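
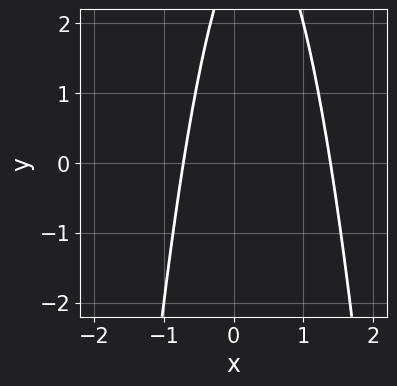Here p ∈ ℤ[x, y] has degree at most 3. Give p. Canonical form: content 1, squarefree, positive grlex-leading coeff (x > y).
1. deg p = 2.
2. Reading off the gridlines: the curve avoids every integer y-axis point in the box.
3. Putting this together gives p.

3*x^2 - 2*x + y - 3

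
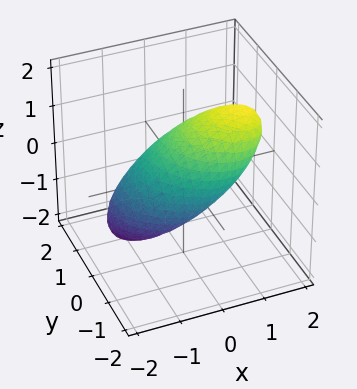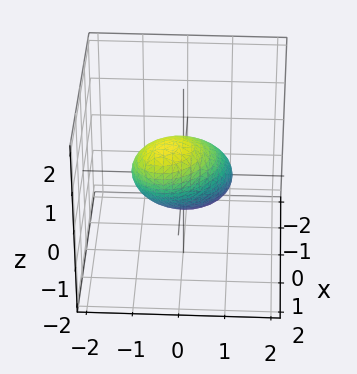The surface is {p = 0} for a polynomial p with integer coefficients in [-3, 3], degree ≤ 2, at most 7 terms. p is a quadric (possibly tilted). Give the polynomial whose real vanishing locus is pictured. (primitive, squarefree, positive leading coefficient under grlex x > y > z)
2*x^2 + x*y - 3*x*z + 2*y^2 + 2*z^2 - 2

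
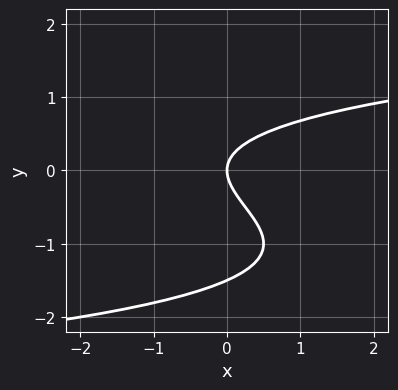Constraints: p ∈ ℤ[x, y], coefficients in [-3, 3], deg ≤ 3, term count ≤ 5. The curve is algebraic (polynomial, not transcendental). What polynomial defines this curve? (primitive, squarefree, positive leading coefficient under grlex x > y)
2*y^3 + 3*y^2 - 2*x

Degree: a generic line meets the curve in up to 3 points, so deg p = 3.
From the visible intercepts: it meets the y-axis at y = 0 (among the integer gridlines); it meets the x-axis at x = 0 (among the integer gridlines).
Fitting integer coefficients to these (and the overall shape) gives p.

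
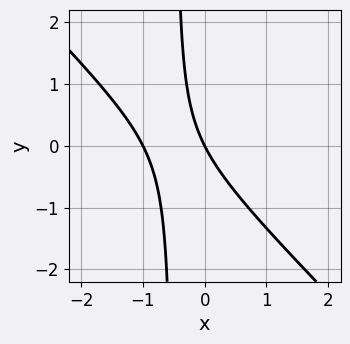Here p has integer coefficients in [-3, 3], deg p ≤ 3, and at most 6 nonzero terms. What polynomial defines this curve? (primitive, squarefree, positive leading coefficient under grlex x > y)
2*x^2 + 2*x*y + 2*x + y

The degree is 2 — a generic line meets the curve in up to 2 points.
From the visible intercepts: one y-axis crossing is at y = 0; among the integer gridlines, it crosses the x-axis at x ∈ {-1, 0}.
These observations pin down the coefficients.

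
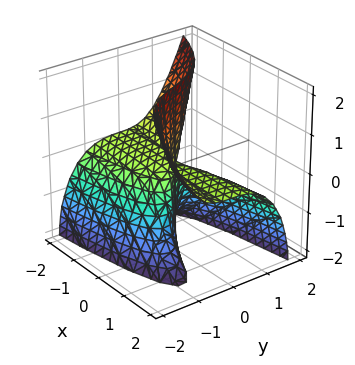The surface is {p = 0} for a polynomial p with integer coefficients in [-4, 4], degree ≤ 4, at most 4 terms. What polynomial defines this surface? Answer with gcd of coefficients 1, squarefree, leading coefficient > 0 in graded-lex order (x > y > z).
x*z^2 + 2*y^3 + 3*x*z + 2*y*z

Degree: the shape is more complex than any degree-2 surface, so deg p = 3.
From the axis intercepts and sections: it crosses the y-axis at the gridline y = 0; every point of the z-axis in the box is on the surface; the visible x-axis segment lies entirely on the surface.
Putting this together gives p.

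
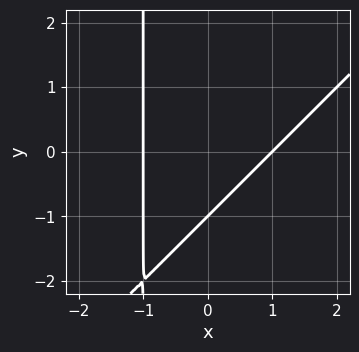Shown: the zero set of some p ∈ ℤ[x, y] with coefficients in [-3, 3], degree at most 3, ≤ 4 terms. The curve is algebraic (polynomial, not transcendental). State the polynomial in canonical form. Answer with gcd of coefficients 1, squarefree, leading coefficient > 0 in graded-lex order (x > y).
x^2 - x*y - y - 1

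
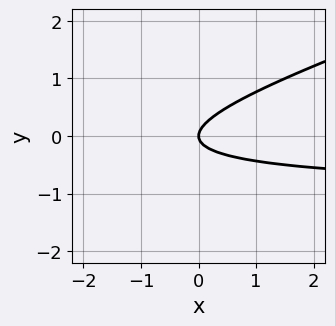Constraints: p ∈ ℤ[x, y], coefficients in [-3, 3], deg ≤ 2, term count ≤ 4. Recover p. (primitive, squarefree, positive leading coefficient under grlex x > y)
1. deg p = 2.
2. From the visible intercepts: it crosses the y-axis at the gridline y = 0; one x-axis crossing is at x = 0.
3. Matching integer coefficients to the picture gives p.

x*y - 3*y^2 + x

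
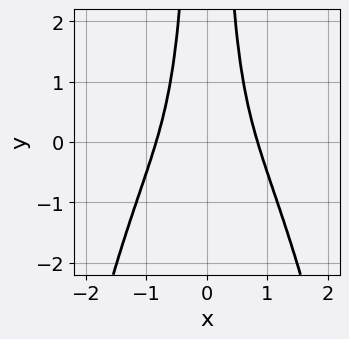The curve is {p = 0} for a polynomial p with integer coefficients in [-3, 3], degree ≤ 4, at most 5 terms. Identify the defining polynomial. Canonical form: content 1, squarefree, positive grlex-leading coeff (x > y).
2*x^4 + 2*x^2*y - 1

(a) Degree: a generic line meets the curve in up to 4 points, so deg p = 4.
(b) Symmetries: it's symmetric under x → −x, forcing even powers of x.
(c) From the axis intercepts and sections: it misses every integer gridline on the y-axis.
(d) Matching integer coefficients to the picture gives p.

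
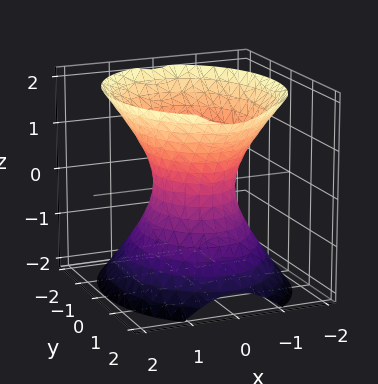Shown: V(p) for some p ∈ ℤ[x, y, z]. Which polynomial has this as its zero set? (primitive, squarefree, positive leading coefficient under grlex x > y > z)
First, degree: an hourglass — one-sheet hyperboloid; a quadric, so deg p = 2.
Next, symmetries: it's symmetric under z → −z, forcing even powers of z; the x ↦ −x reflection is a symmetry, so x appears only in even powers; it's symmetric under y → −y, forcing even powers of y.
Then, checking where it meets the axes: no z-intercept at any integer in the box; the y-axis gridline crossings are at y ∈ {-1, 1}.
Finally, matching integer coefficients to the picture gives p.

3*x^2 + 2*y^2 - 2*z^2 - 2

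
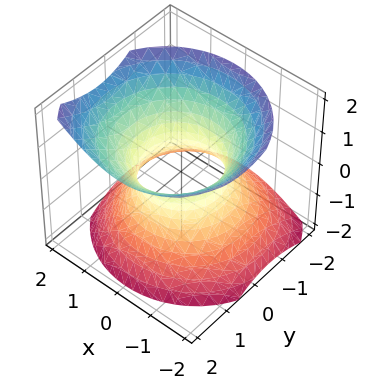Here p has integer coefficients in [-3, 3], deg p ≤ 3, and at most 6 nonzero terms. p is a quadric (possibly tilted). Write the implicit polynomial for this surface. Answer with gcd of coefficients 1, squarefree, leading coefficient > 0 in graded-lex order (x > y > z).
2*x^2 + 2*y^2 - y*z - 2*z^2 - 2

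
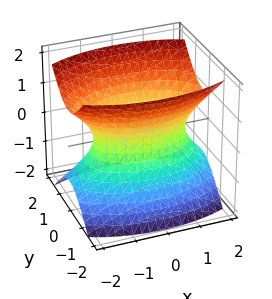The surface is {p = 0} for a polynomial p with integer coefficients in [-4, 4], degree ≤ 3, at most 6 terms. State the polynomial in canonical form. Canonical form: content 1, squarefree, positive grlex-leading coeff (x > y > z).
x^2 + 3*y^2 - 2*z^2 - 2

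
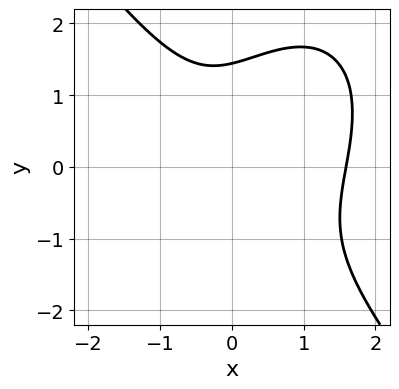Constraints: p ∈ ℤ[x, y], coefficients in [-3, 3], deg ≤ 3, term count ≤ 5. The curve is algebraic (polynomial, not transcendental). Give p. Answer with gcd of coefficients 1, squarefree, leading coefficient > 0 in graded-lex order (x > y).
2*x^3 + y^3 - 2*x^2 - x*y - 3

The degree is 3 — a generic line meets the curve in up to 3 points.
Matching integer coefficients to the picture gives p.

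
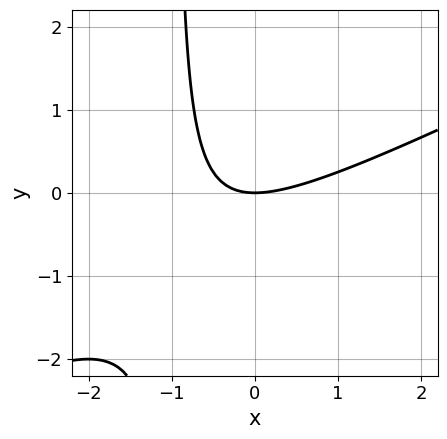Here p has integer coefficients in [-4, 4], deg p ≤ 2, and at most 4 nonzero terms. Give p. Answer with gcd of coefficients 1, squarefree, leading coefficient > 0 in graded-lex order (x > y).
x^2 - 2*x*y - 2*y

Degree: no degree-1 curve has this shape, so deg p = 2.
From the visible intercepts: it meets the y-axis at y = 0 (among the integer gridlines); it meets the x-axis at x = 0 (among the integer gridlines).
These observations pin down the coefficients.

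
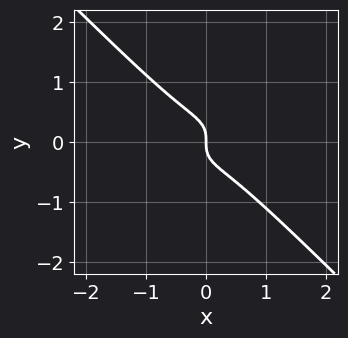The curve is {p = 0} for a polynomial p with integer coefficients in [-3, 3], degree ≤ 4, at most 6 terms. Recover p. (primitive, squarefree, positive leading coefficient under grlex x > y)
2*x^3 - x^2*y + 3*y^3 + x

(a) The degree is 3 — the shape is more complex than any degree-2 curve.
(b) From the axis intercepts and sections: it crosses the x-axis at the gridline x = 0; it crosses the y-axis at the gridline y = 0.
(c) Solving for integer coefficients yields p as stated.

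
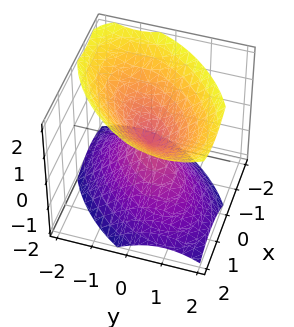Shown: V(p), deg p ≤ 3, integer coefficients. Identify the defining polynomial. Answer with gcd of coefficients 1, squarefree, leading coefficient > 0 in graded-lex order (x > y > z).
The degree is 2 — a generic line meets the surface in up to 2 points.
Observable constraints: one z-axis crossing is at z = 0; one y-axis crossing is at y = 0; it crosses the x-axis at the gridline x = 0.
Fitting integer coefficients to these (and the overall shape) gives p.

x^2 - x*y + y^2 - z^2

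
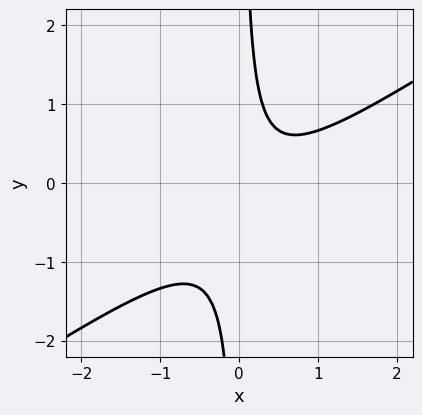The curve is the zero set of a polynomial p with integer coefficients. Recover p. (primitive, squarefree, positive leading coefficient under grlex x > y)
2*x^2 - 3*x*y - x + 1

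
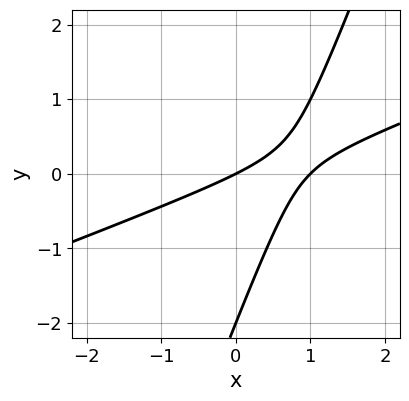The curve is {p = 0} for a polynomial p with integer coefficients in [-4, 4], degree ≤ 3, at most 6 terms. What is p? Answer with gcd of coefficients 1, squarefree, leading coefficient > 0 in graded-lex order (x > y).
x^2 - 3*x*y + y^2 - x + 2*y

First, the degree is 2 — the shape is more complex than any degree-1 curve.
Next, observable constraints: the y-axis gridline crossings are at y ∈ {-2, 0}; the x-axis gridline crossings are at x ∈ {0, 1}.
Finally, together with the visible shape, these determine p as stated.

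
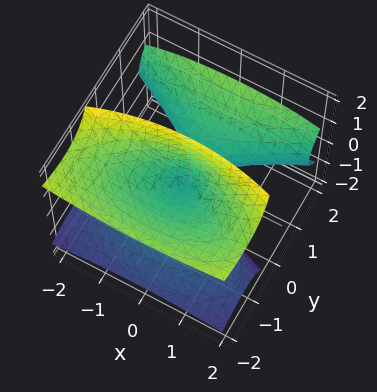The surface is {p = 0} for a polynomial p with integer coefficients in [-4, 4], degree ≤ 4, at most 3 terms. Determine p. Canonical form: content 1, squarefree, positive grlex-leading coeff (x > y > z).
(a) I count 3 distinct pieces. They look like related sheets of one shape, so recover p as a whole.
(b) Degree: no degree-2 surface has this shape, so deg p = 3.
(c) From the visible intercepts: every point of the z-axis in the box is on the surface; it crosses the y-axis at the gridline y = 0; it meets the x-axis at x = 0 (among the integer gridlines).
(d) The integer polynomial consistent with all of this is the stated p.

y^3 - 3*y*z^2 - x^2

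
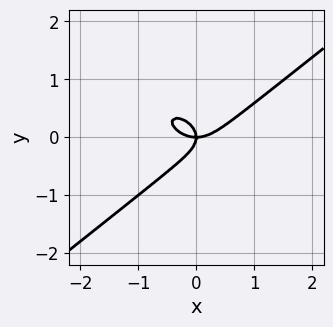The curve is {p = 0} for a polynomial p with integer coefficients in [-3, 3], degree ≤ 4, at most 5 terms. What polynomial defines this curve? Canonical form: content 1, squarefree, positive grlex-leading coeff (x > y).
x^3 - 2*y^3 - x*y

First, the degree is 3 — no degree-2 curve has this shape.
Then, against the integer gridlines: it meets the x-axis at x = 0 (among the integer gridlines); it crosses the y-axis at the gridline y = 0.
Finally, assembling these constraints gives the stated polynomial.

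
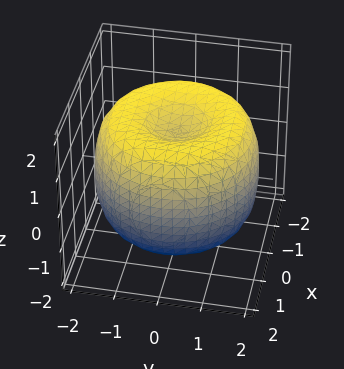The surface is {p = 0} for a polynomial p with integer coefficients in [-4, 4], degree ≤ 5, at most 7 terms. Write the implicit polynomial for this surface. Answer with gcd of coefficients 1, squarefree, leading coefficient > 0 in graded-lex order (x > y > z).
x^4 + 2*x^2*y^2 + y^4 - 3*x^2 - 3*y^2 + 2*z^2 - 2

The degree is 4 — the shape is more complex than any degree-3 surface.
Symmetries: rotational symmetry about the z-axis ⇒ p depends on x, y only through x² + y².
Against the integer gridlines: the z-axis gridline crossings are at z ∈ {-1, 1}; a circular section at z = -1 has radius between 1 and 2.
The integer polynomial consistent with all of this is the stated p.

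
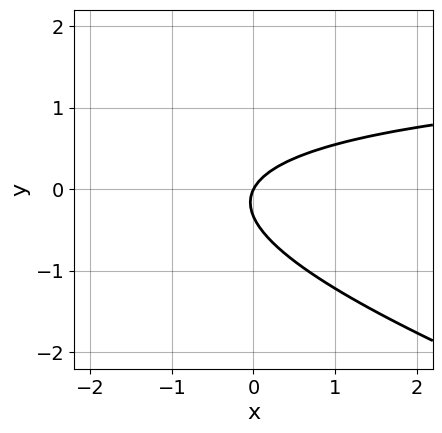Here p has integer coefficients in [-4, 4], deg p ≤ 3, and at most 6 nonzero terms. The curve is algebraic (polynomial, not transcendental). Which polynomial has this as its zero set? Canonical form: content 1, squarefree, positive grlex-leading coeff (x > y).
x*y + 3*y^2 - 2*x + y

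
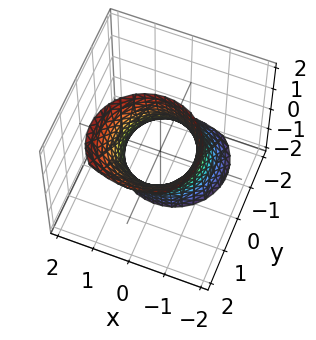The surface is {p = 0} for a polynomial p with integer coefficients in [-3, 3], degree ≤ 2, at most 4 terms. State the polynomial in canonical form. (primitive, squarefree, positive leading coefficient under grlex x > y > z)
(a) The degree is 2 — the shape is more complex than any degree-1 surface.
(b) From the visible intercepts: among the integer gridlines, it crosses the y-axis at y ∈ {-1, 1}; among the integer gridlines, it crosses the x-axis at x ∈ {-1, 1}; the surface avoids every integer z-axis point in the box.
(c) Solving for integer coefficients yields p as stated.

x^2 + y^2 - y*z - 1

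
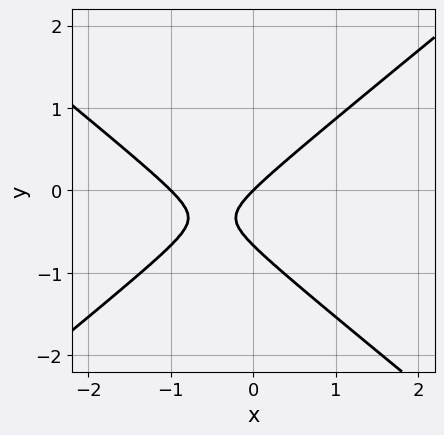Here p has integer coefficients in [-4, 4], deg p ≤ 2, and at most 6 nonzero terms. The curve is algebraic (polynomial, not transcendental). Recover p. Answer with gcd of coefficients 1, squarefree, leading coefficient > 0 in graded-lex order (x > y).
2*x^2 - 3*y^2 + 2*x - 2*y

1. deg p = 2. No degree-1 curve has this shape.
2. From the axis intercepts and sections: one y-axis crossing is at y = 0; the x-axis gridline crossings are at x ∈ {-1, 0}.
3. Solving for integer coefficients yields p as stated.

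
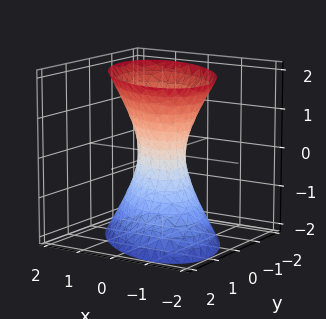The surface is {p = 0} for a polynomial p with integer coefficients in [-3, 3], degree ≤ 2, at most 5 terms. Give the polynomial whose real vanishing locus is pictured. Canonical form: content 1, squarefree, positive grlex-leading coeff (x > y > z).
First, deg p = 2. No degree-1 surface has this shape.
Then, observable constraints: no z-intercept at any integer in the box.
Finally, solving for integer coefficients yields p as stated.

2*x^2 + 2*x*y + 2*y^2 - z^2 - 1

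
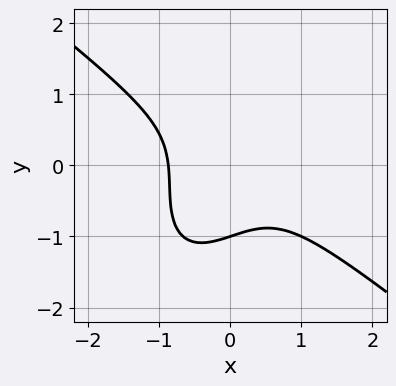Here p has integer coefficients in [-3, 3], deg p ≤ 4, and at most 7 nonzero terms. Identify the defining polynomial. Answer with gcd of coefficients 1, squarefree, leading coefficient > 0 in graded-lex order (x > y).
The degree is 3 — a generic line meets the curve in up to 3 points.
Against the integer gridlines: it meets the y-axis at y = -1 (among the integer gridlines).
Solving for integer coefficients yields p as stated.

3*x^3 + x^2*y - 2*x*y^2 + 2*y^3 + 2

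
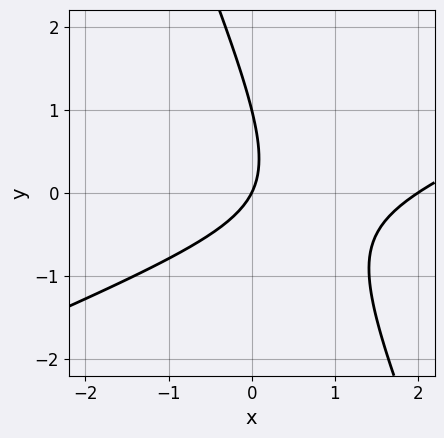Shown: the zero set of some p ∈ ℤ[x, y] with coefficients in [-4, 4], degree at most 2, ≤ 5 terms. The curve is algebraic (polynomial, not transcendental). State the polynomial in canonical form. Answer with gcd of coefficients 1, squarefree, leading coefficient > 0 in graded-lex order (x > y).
x^2 - 2*x*y - y^2 - 2*x + y

(a) Degree: the shape is more complex than any degree-1 curve, so deg p = 2.
(b) From the visible intercepts: among the integer gridlines, it crosses the x-axis at x ∈ {0, 2}; among the integer gridlines, it crosses the y-axis at y ∈ {0, 1}.
(c) Fitting integer coefficients to these (and the overall shape) gives p.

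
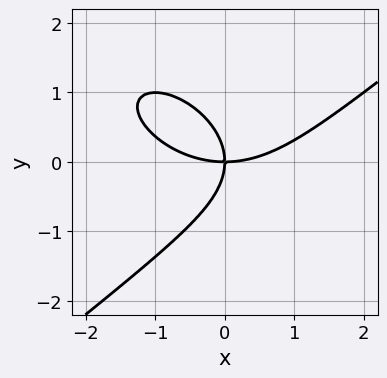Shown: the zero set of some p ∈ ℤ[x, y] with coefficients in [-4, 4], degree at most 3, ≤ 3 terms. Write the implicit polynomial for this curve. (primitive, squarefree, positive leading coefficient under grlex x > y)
Degree: the shape is more complex than any degree-2 curve, so deg p = 3.
Against the integer gridlines: it crosses the x-axis at the gridline x = 0; it meets the y-axis at y = 0 (among the integer gridlines).
Matching integer coefficients to the picture gives p.

x^3 - 2*y^3 - 3*x*y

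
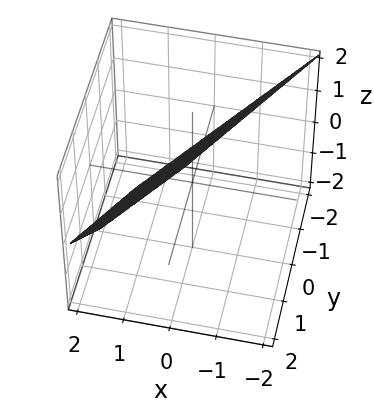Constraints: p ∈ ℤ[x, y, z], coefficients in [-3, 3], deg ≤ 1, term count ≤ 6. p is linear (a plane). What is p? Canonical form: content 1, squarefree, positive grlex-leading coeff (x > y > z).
1. The degree is 1 — every cross-section is a straight line — this is a plane.
2. From the axis intercepts and sections: it meets the z-axis at z = 1 (among the integer gridlines); it meets the y-axis at y = -1 (among the integer gridlines).
3. Putting this together gives p.

3*x - 2*y + 2*z - 2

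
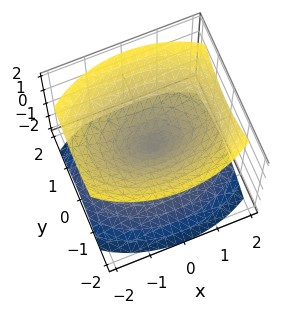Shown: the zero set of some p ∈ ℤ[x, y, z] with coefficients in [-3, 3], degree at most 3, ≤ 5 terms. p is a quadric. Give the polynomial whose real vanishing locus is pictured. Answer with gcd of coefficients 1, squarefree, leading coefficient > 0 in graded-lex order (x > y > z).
x^2 + 2*y^2 - 2*z^2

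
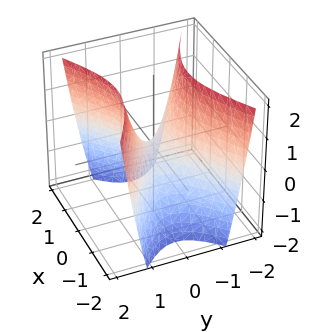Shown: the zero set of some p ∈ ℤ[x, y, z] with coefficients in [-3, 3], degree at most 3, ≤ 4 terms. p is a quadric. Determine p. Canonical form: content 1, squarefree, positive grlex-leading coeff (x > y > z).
x^2 - 2*y^2 + z

Degree: a saddle surface; a quadric, so deg p = 2.
Symmetries: mirror symmetry x ↦ −x ⇒ only even powers of x; it's symmetric under y → −y, forcing even powers of y.
Reading off the gridlines: one z-axis crossing is at z = 0; one y-axis crossing is at y = 0; one x-axis crossing is at x = 0.
Putting this together gives p.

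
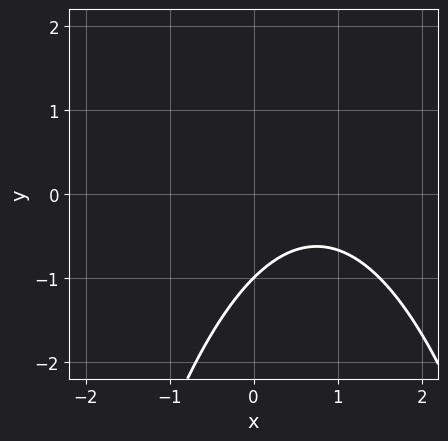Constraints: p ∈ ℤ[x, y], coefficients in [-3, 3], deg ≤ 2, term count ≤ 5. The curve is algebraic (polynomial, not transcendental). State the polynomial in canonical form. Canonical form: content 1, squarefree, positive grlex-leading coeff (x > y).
(a) Degree: a generic line meets the curve in up to 2 points, so deg p = 2.
(b) From the axis intercepts and sections: one y-axis crossing is at y = -1; the curve avoids every integer x-axis point in the box.
(c) Putting this together gives p.

2*x^2 - 3*x + 3*y + 3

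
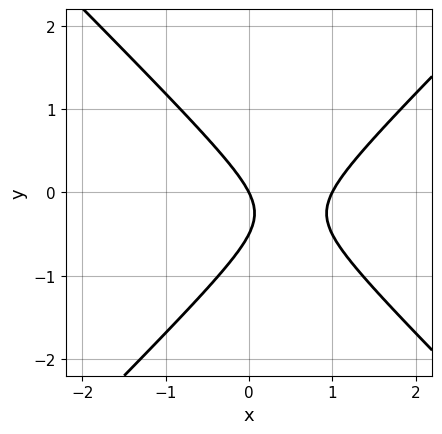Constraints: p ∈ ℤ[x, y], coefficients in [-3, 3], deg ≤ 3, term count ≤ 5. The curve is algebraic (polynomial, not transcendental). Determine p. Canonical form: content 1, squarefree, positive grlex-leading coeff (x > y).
2*x^2 - 2*y^2 - 2*x - y

1. deg p = 2. The shape is more complex than any degree-1 curve.
2. Checking where it meets the axes: among the integer gridlines, it crosses the x-axis at x ∈ {0, 1}; one y-axis crossing is at y = 0.
3. Fitting integer coefficients to these (and the overall shape) gives p.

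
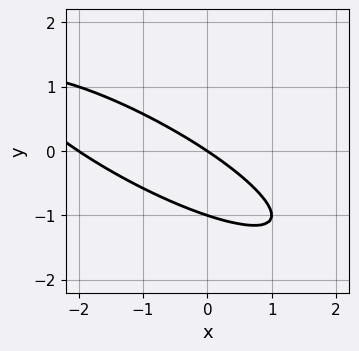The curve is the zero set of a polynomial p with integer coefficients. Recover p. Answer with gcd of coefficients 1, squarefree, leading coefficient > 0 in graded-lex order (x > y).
First, deg p = 2. A generic line meets the curve in up to 2 points.
Next, from the visible intercepts: the x-axis gridline crossings are at x ∈ {-2, 0}; among the integer gridlines, it crosses the y-axis at y ∈ {-1, 0}.
Finally, the integer polynomial consistent with all of this is the stated p.

x^2 + 3*x*y + 3*y^2 + 2*x + 3*y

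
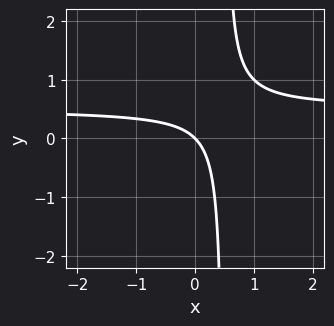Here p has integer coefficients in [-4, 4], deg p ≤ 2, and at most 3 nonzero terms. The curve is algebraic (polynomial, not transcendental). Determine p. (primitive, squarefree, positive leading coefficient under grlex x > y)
2*x*y - x - y

1. Degree: no degree-1 curve has this shape, so deg p = 2.
2. Against the integer gridlines: it crosses the y-axis at the gridline y = 0; one x-axis crossing is at x = 0.
3. Assembling these constraints gives the stated polynomial.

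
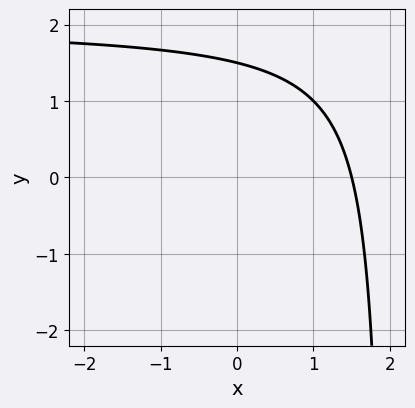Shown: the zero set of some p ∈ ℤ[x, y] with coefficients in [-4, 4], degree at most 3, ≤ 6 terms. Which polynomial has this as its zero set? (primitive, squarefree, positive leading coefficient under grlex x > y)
x*y - 2*x - 2*y + 3

Degree: the shape is more complex than any degree-1 curve, so deg p = 2.
Solving for integer coefficients yields p as stated.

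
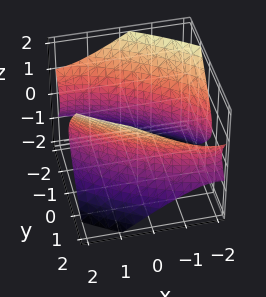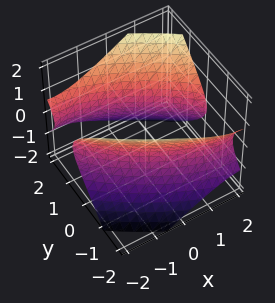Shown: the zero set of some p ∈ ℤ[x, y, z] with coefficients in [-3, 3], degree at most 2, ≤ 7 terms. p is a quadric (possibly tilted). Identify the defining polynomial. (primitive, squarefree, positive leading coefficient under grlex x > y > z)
x^2 + 2*x*y + 2*y^2 - 2*z^2 - 3

1. The picture has 2 separate pieces. Treating them together as one polynomial.
2. deg p = 2. A generic line meets the surface in up to 2 points.
3. Against the integer gridlines: the surface avoids every integer z-axis point in the box.
4. Assembling these constraints gives the stated polynomial.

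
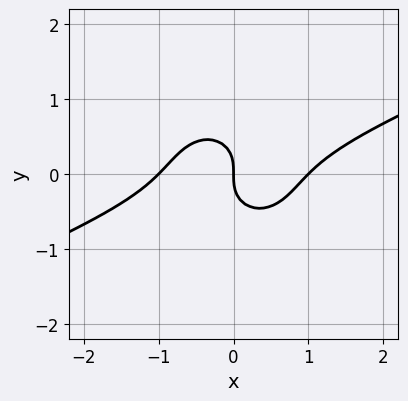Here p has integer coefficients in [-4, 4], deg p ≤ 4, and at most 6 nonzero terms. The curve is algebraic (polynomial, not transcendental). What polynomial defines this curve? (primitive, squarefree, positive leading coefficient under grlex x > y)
x^3 - 2*x^2*y - 2*y^3 - x

First, the degree is 3 — no degree-2 curve has this shape.
Then, reading off the gridlines: it crosses the y-axis at the gridline y = 0; the x-axis gridline crossings are at x ∈ {-1, 0, 1}.
Finally, fitting integer coefficients to these (and the overall shape) gives p.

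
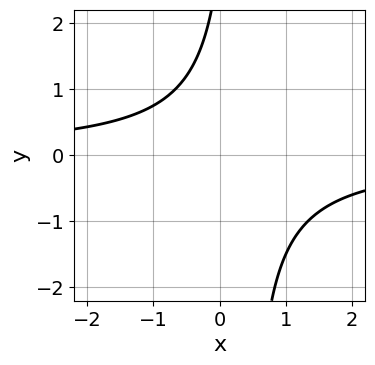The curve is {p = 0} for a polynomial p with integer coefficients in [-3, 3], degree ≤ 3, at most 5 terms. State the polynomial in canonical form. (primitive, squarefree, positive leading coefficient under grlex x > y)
First, degree: no degree-1 curve has this shape, so deg p = 2.
Then, from the visible intercepts: the curve avoids every integer y-axis point in the box; the curve avoids every integer x-axis point in the box.
Finally, these observations pin down the coefficients.

3*x*y - y + 3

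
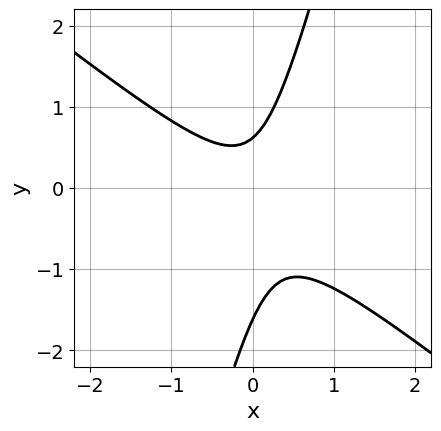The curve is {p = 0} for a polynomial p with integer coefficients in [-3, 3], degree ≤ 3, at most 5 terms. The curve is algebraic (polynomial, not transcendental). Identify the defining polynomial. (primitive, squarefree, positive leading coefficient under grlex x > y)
First, degree: no degree-1 curve has this shape, so deg p = 2.
Then, against the integer gridlines: the curve avoids every integer x-axis point in the box.
Finally, assembling these constraints gives the stated polynomial.

3*x^2 + 3*x*y - y^2 - y + 1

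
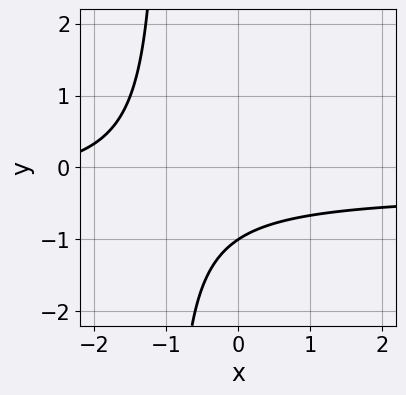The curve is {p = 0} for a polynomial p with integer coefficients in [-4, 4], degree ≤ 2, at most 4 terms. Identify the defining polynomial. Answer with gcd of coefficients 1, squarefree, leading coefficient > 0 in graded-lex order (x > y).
3*x*y + x + 3*y + 3

1. Degree: a generic line meets the curve in up to 2 points, so deg p = 2.
2. From the visible intercepts: it misses every integer gridline on the x-axis; one y-axis crossing is at y = -1.
3. The integer polynomial consistent with all of this is the stated p.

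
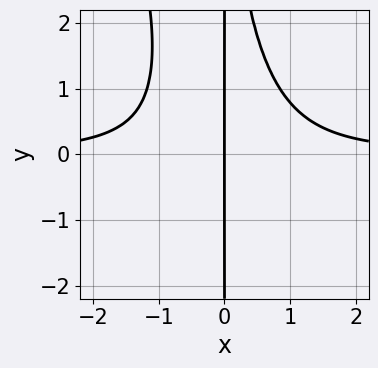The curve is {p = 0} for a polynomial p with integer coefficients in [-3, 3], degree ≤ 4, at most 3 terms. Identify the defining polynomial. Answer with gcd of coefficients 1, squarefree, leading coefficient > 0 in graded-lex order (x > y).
First, deg p = 4.
Then, checking where it meets the axes: one x-axis crossing is at x = 0; every point of the y-axis in the box is on the curve.
Finally, the integer polynomial consistent with all of this is the stated p.

3*x^3*y + x^2*y^2 - 3*x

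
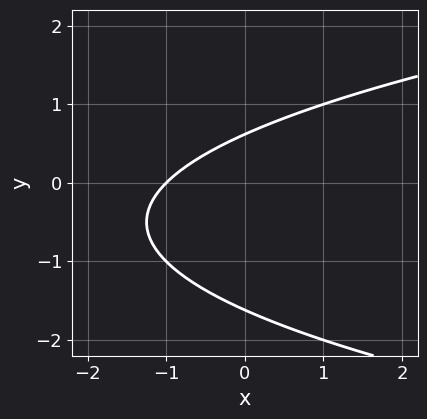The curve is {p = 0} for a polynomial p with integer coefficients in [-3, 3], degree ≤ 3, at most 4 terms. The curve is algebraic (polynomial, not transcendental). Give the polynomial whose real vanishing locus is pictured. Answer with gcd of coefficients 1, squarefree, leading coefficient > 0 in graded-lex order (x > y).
The degree is 2 — a generic line meets the curve in up to 2 points.
From the visible intercepts: it crosses the x-axis at the gridline x = -1.
Putting this together gives p.

y^2 - x + y - 1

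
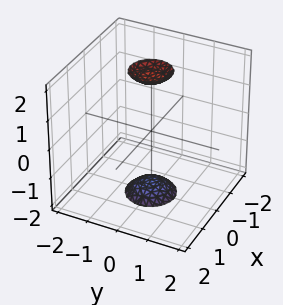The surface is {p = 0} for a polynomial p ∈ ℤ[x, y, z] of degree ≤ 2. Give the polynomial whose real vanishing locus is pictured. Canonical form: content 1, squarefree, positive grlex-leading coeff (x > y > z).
3*x^2 + 3*y^2 - z^2 + 3

1. I count 2 distinct pieces.
2. The degree is 2 — two sheets facing apart; a quadric.
3. By symmetry, the z-axis is an axis of rotation, so x and y enter only as x² + y²; mirror symmetry z ↦ −z ⇒ only even powers of z.
4. From the axis intercepts and sections: it misses every integer gridline on the y-axis; the surface avoids every integer x-axis point in the box; a circular section at z = -2 has radius between 0 and 1.
5. The integer polynomial consistent with all of this is the stated p.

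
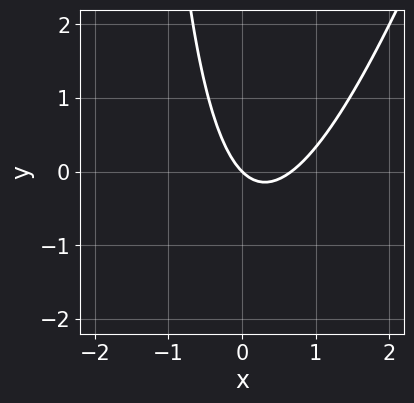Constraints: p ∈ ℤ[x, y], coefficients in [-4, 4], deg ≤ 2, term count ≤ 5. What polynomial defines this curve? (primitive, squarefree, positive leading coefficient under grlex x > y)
1. deg p = 2. The shape is more complex than any degree-1 curve.
2. From the visible intercepts: it crosses the x-axis at the gridline x = 0; it meets the y-axis at y = 0 (among the integer gridlines).
3. The integer polynomial consistent with all of this is the stated p.

3*x^2 - x*y - 2*x - 2*y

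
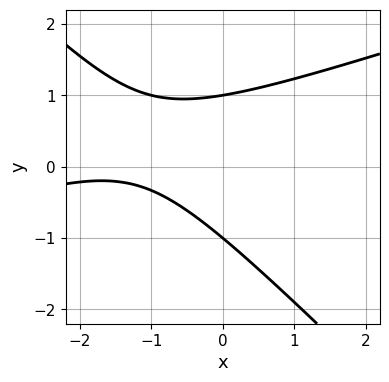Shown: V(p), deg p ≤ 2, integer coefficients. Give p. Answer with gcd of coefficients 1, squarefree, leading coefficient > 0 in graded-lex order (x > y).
x^2 - 2*x*y - 3*y^2 + 3*x + 3

First, the degree is 2 — no degree-1 curve has this shape.
Then, from the axis intercepts and sections: the curve avoids every integer x-axis point in the box; the y-axis gridline crossings are at y ∈ {-1, 1}.
Finally, putting this together gives p.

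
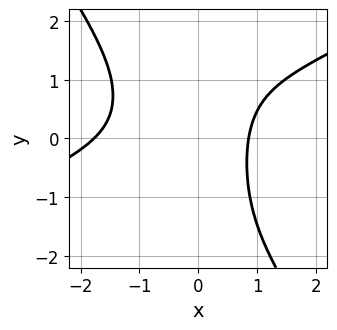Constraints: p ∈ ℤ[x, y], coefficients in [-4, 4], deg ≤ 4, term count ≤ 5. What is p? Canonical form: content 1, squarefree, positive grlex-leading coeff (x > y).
2*x^4 - 3*x^3*y - 3*x^2*y^2 + 3*x^3 - 3

Degree: the shape is more complex than any degree-3 curve, so deg p = 4.
From the visible intercepts: it misses every integer gridline on the y-axis.
These observations pin down the coefficients.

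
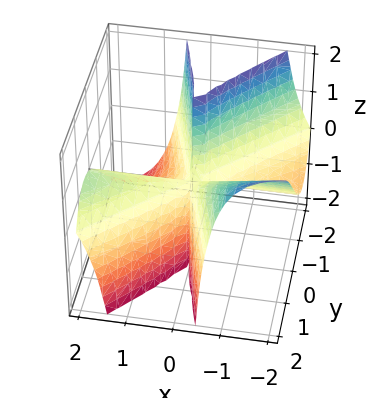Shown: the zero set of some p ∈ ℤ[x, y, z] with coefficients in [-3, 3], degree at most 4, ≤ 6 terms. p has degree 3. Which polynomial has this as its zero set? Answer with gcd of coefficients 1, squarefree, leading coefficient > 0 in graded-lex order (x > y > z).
1. deg p = 3. A generic line meets the surface in up to 3 points.
2. Checking where it meets the axes: every point of the z-axis in the box is on the surface; the visible x-axis segment lies entirely on the surface; one y-axis crossing is at y = 0.
3. These observations pin down the coefficients.

3*x^2*y - 3*x^2*z - 2*x*y^2 + x*y*z - y^3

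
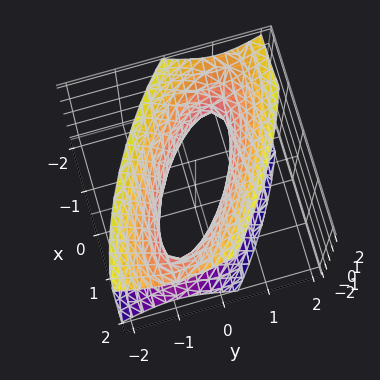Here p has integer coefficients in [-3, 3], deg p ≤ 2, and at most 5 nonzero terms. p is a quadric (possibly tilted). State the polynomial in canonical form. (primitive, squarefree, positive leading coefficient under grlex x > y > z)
x^2 + 2*x*y + 2*y^2 - z^2 - 1

Degree: a generic line meets the surface in up to 2 points, so deg p = 2.
Reading off the gridlines: no z-intercept at any integer in the box; among the integer gridlines, it crosses the x-axis at x ∈ {-1, 1}.
The integer polynomial consistent with all of this is the stated p.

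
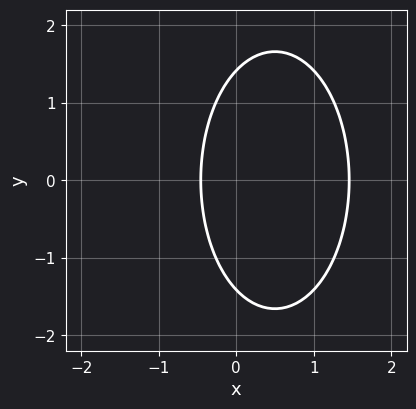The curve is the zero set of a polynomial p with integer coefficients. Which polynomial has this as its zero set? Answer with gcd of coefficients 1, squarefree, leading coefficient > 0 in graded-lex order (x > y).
3*x^2 + y^2 - 3*x - 2

1. The degree is 2 — the shape is more complex than any degree-1 curve.
2. Symmetries: it's symmetric under y → −y, forcing even powers of y.
3. The integer polynomial consistent with all of this is the stated p.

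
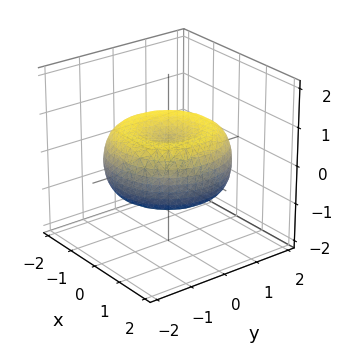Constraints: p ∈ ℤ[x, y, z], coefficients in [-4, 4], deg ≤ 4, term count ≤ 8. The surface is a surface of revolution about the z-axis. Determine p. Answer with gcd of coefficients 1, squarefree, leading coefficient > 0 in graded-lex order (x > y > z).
1. The degree is 4 — no degree-3 surface has this shape.
2. Symmetry: the surface is invariant under rotation about z: p = q(x² + y², z).
3. Against the integer gridlines: a circular section at z = 0 has radius between 1 and 2.
4. The integer polynomial consistent with all of this is the stated p.

x^4 + 2*x^2*y^2 + y^4 - 2*x^2 - 2*y^2 + 3*z^2 - 1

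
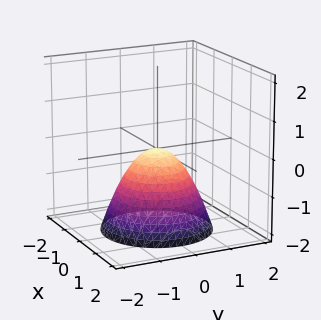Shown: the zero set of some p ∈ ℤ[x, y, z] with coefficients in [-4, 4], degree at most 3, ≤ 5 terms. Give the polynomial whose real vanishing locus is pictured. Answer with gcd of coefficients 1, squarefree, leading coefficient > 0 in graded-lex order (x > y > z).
x^2 + y^2 + z

1. deg p = 2. A paraboloid; a quadric.
2. Symmetries: rotational symmetry about the z-axis ⇒ p depends on x, y only through x² + y².
3. Reading off the gridlines: one z-axis crossing is at z = 0; a circular section at z = -2 has radius between 1 and 2; it meets the x-axis at x = 0 (among the integer gridlines).
4. Together with the visible shape, these determine p as stated.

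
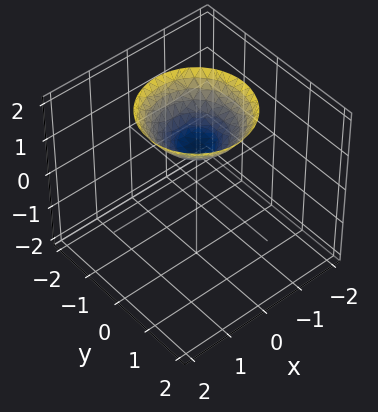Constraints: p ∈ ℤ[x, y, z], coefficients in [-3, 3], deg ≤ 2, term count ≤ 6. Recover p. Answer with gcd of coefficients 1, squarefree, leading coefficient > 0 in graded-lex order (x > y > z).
First, deg p = 2. No degree-1 surface has this shape.
Then, symmetries: the z-axis is an axis of rotation, so x and y enter only as x² + y².
Next, from the axis intercepts and sections: a circular section at z = 2 has radius between 1 and 2; the surface avoids every integer y-axis point in the box; it meets the z-axis at z = 1 (among the integer gridlines).
Finally, matching integer coefficients to the picture gives p.

2*x^2 + 2*y^2 - 3*z + 3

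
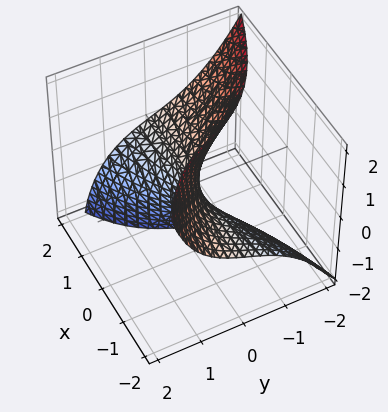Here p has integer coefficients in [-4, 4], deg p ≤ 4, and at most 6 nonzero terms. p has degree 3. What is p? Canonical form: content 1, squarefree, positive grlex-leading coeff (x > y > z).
First, the degree is 3 — the shape is more complex than any degree-2 surface.
Then, reading off the gridlines: one z-axis crossing is at z = 0; every point of the x-axis in the box is on the surface; it meets the y-axis at y = 0 (among the integer gridlines).
Finally, solving for integer coefficients yields p as stated.

y^3 + 3*x*z + z^2 + 3*y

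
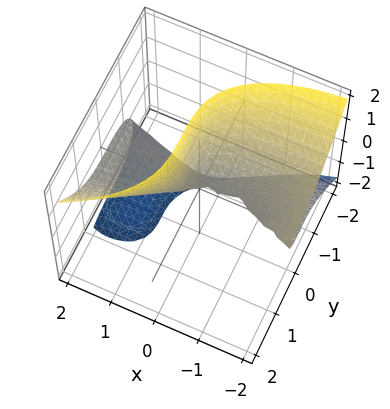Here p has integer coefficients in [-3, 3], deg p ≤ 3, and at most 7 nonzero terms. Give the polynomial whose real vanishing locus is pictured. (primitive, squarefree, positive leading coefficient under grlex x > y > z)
x^2*z + 2*x*z^2 - 2*y^3 + x*z - z^2

Degree: the shape is more complex than any degree-2 surface, so deg p = 3.
From the visible intercepts: it meets the y-axis at y = 0 (among the integer gridlines); every point of the x-axis in the box is on the surface; it meets the z-axis at z = 0 (among the integer gridlines).
Matching integer coefficients to the picture gives p.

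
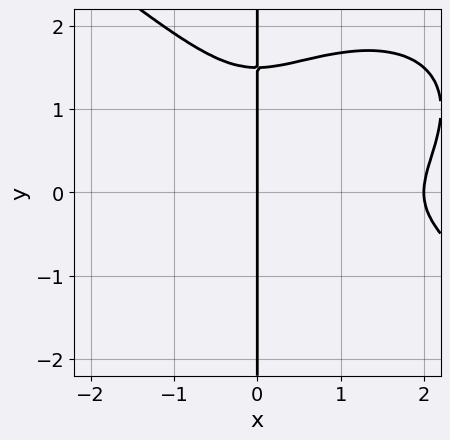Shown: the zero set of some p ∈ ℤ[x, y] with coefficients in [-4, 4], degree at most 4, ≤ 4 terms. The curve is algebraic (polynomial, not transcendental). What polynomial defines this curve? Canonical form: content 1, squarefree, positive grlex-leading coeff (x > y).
1. The degree is 4 — no degree-3 curve has this shape.
2. Observable constraints: every point of the y-axis in the box is on the curve; among the integer gridlines, it crosses the x-axis at x ∈ {0, 2}.
3. Matching integer coefficients to the picture gives p.

x^4 + 2*x*y^3 - 2*x^3 - 3*x*y^2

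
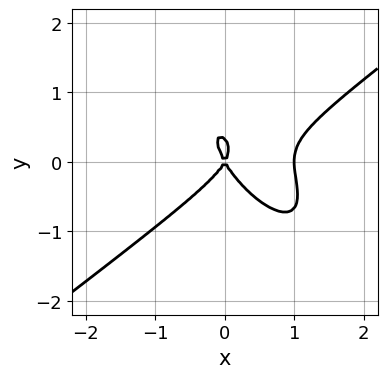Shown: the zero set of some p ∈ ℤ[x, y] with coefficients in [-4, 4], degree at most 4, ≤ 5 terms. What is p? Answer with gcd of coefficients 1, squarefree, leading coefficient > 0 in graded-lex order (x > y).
3*x^3 - 3*x*y^2 - 3*y^3 - 3*x^2 + y^2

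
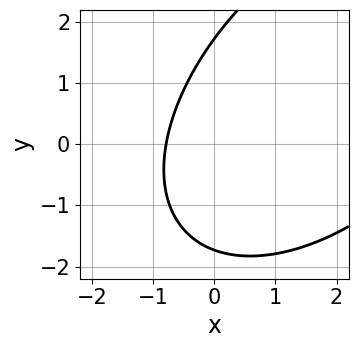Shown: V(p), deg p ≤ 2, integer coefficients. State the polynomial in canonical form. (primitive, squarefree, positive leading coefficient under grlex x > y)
1. deg p = 2. No degree-1 curve has this shape.
2. The integer polynomial consistent with all of this is the stated p.

x^2 - x*y + y^2 - 3*x - 3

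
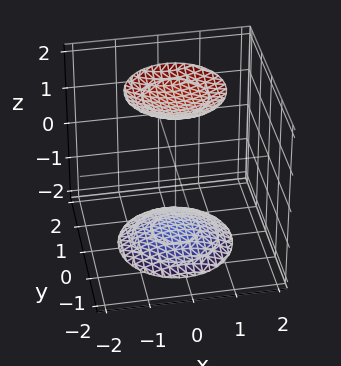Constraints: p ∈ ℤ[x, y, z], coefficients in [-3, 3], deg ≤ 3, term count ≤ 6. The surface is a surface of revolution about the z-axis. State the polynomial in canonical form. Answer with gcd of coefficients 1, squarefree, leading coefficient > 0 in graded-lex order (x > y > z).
The picture has 2 separate pieces. They look like related sheets of one shape, so recover p as a whole.
deg p = 2. The shape is more complex than any degree-1 surface.
Symmetries: rotational symmetry about the z-axis ⇒ p depends on x, y only through x² + y².
Against the integer gridlines: a circular section at z = 2 has radius exactly 1; no y-intercept at any integer in the box; it misses every integer gridline on the x-axis.
These observations pin down the coefficients.

x^2 + y^2 - z^2 + 3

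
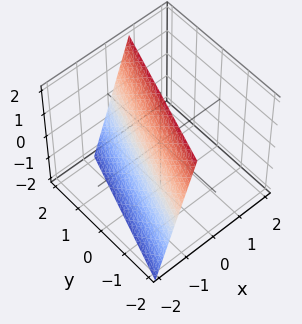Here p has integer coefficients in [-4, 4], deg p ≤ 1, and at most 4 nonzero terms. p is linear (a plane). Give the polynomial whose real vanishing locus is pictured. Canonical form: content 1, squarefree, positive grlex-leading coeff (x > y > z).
1. Degree: every cross-section is a straight line — this is a plane, so deg p = 1.
2. Reading off the gridlines: one z-axis crossing is at z = 2; one y-axis crossing is at y = 2.
3. Solving for integer coefficients yields p as stated.

3*x - y - z + 2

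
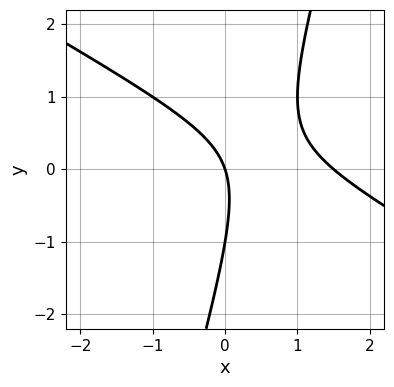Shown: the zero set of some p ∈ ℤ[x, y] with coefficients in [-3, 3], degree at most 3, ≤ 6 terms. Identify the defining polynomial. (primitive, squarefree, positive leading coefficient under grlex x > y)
2*x^2 + 3*x*y - y^2 - 3*x - y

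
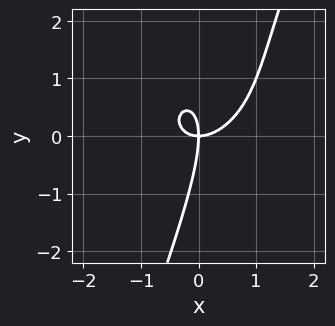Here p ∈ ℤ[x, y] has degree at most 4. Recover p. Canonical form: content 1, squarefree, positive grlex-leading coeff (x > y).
3*x^3 - 2*x^2*y + 3*x*y^2 - y^3 - 3*x*y

1. deg p = 3. The shape is more complex than any degree-2 curve.
2. Observable constraints: it crosses the y-axis at the gridline y = 0; it crosses the x-axis at the gridline x = 0.
3. Together with the visible shape, these determine p as stated.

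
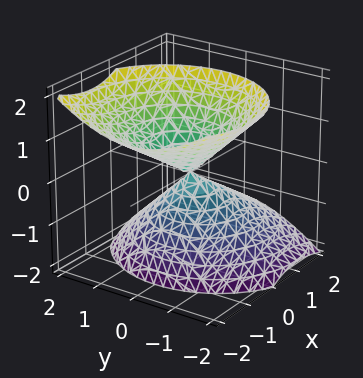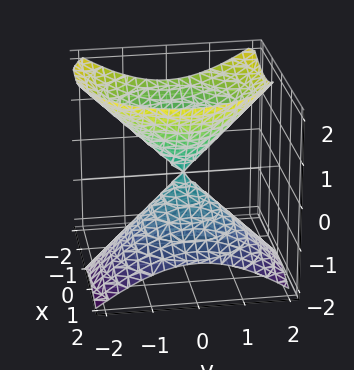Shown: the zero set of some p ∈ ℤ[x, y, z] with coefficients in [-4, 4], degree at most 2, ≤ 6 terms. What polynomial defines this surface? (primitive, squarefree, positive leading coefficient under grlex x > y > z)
(a) I count 2 distinct pieces. Treating them together as one polynomial.
(b) The degree is 2 — the shape is more complex than any degree-1 surface.
(c) From the visible intercepts: one z-axis crossing is at z = 0; it crosses the y-axis at the gridline y = 0.
(d) Matching integer coefficients to the picture gives p.

x^2 + x*z + y^2 - z^2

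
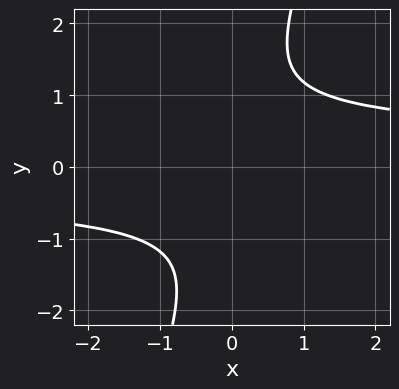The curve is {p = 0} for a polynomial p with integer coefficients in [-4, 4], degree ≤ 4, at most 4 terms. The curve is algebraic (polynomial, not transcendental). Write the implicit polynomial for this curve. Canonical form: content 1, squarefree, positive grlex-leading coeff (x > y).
3*x*y^3 - y^4 - 3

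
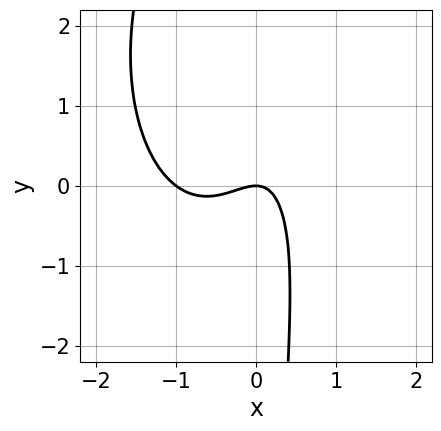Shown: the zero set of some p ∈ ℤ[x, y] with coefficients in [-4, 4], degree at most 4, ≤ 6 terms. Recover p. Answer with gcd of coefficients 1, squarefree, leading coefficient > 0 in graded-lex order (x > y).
First, degree: the shape is more complex than any degree-2 curve, so deg p = 3.
Next, observable constraints: the x-axis gridline crossings are at x ∈ {-1, 0}; it crosses the y-axis at the gridline y = 0.
Finally, solving for integer coefficients yields p as stated.

3*x^3 + x*y^2 + 3*x^2 - 2*x*y + 2*y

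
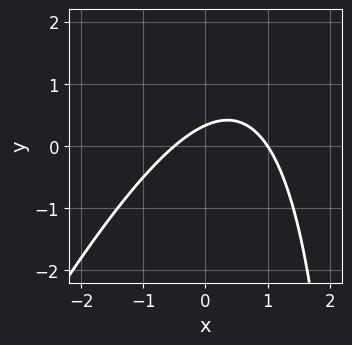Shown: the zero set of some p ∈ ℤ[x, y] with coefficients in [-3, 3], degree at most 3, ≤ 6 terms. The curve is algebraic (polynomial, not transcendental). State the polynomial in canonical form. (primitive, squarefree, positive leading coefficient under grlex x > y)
2*x^2 - x*y - x + 3*y - 1

First, deg p = 2. The shape is more complex than any degree-1 curve.
Then, against the integer gridlines: one x-axis crossing is at x = 1.
Finally, the integer polynomial consistent with all of this is the stated p.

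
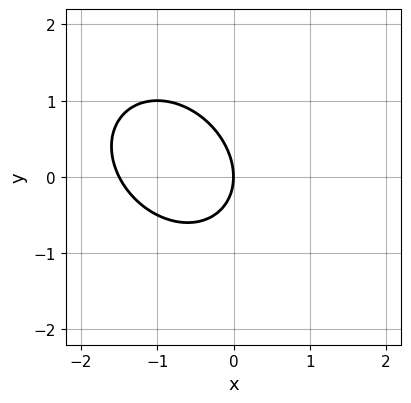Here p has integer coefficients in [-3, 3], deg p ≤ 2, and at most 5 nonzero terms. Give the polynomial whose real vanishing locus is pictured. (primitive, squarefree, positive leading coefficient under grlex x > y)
1. deg p = 2. The shape is more complex than any degree-1 curve.
2. Observable constraints: one y-axis crossing is at y = 0; one x-axis crossing is at x = 0.
3. Matching integer coefficients to the picture gives p.

2*x^2 + x*y + 2*y^2 + 3*x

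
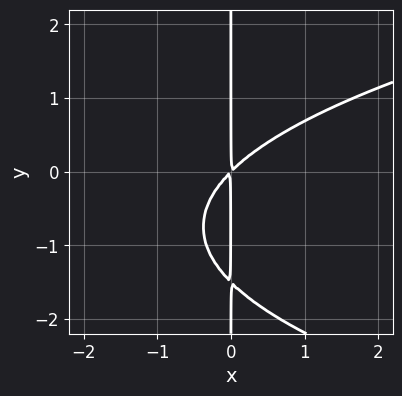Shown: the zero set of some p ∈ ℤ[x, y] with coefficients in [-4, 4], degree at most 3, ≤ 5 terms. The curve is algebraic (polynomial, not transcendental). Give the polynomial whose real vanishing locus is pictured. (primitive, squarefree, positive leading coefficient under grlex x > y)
2*x*y^2 - 3*x^2 + 3*x*y

deg p = 3.
Reading off the gridlines: the visible y-axis segment lies entirely on the curve.
Putting this together gives p.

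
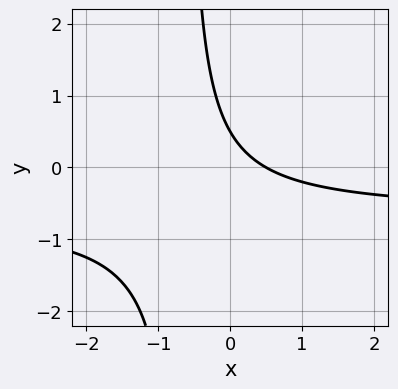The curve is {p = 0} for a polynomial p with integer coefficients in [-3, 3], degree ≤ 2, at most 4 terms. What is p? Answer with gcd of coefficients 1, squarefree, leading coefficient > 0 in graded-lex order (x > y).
(a) Degree: the shape is more complex than any degree-1 curve, so deg p = 2.
(b) Putting this together gives p.

3*x*y + 2*x + 2*y - 1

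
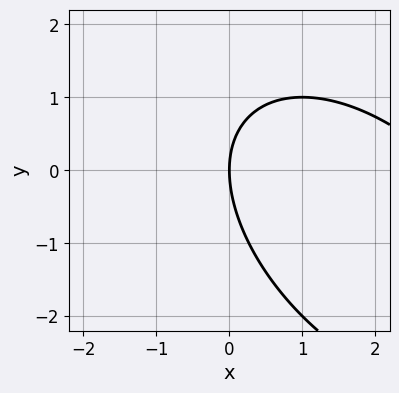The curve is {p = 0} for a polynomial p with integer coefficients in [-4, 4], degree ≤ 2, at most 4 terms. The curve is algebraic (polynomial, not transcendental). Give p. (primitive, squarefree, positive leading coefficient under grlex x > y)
x^2 + x*y + y^2 - 3*x

First, degree: a generic line meets the curve in up to 2 points, so deg p = 2.
Next, against the integer gridlines: one y-axis crossing is at y = 0; it crosses the x-axis at the gridline x = 0.
Finally, the integer polynomial consistent with all of this is the stated p.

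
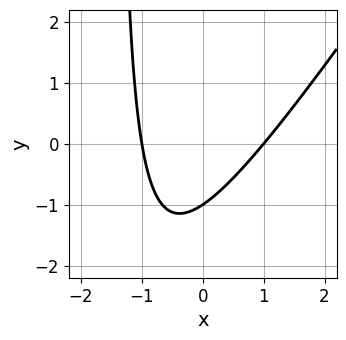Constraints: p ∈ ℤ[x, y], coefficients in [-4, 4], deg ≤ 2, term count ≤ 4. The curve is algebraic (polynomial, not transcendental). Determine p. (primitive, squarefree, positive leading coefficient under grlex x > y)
1. The degree is 2 — a generic line meets the curve in up to 2 points.
2. From the visible intercepts: it meets the y-axis at y = -1 (among the integer gridlines); among the integer gridlines, it crosses the x-axis at x ∈ {-1, 1}.
3. Putting this together gives p.

3*x^2 - 2*x*y - 3*y - 3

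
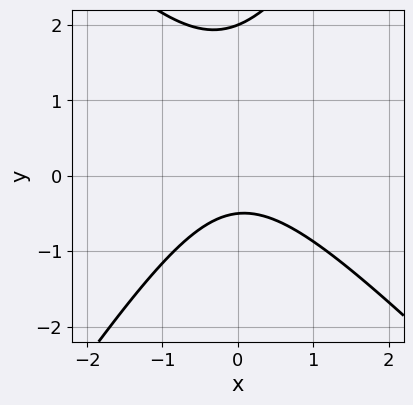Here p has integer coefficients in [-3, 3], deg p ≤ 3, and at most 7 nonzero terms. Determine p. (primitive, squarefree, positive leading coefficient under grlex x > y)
3*x^2 + x*y - 2*y^2 + 3*y + 2

deg p = 2.
Reading off the gridlines: one y-axis crossing is at y = 2; it misses every integer gridline on the x-axis.
Together with the visible shape, these determine p as stated.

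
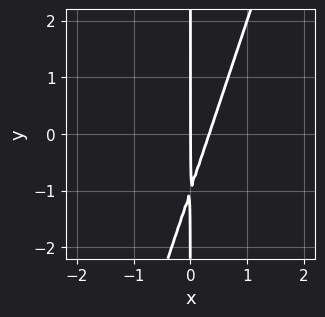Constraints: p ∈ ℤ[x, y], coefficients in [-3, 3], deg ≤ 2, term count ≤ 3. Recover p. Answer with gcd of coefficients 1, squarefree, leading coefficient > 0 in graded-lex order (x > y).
3*x^2 - x*y - x

1. Degree: a generic line meets the curve in up to 2 points, so deg p = 2.
2. Observable constraints: it meets the x-axis at x = 0 (among the integer gridlines); every point of the y-axis in the box is on the curve.
3. Fitting integer coefficients to these (and the overall shape) gives p.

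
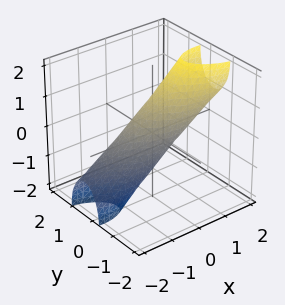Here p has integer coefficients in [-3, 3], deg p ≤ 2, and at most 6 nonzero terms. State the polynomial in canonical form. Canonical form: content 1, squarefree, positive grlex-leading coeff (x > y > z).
x^2 + x*y - 2*x*z + 3*y^2 + z^2 - 1

(a) Degree: no degree-1 surface has this shape, so deg p = 2.
(b) Observable constraints: the x-axis gridline crossings are at x ∈ {-1, 1}; the z-axis gridline crossings are at z ∈ {-1, 1}.
(c) Solving for integer coefficients yields p as stated.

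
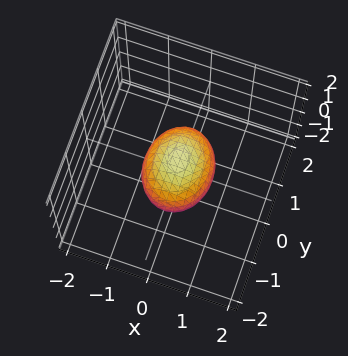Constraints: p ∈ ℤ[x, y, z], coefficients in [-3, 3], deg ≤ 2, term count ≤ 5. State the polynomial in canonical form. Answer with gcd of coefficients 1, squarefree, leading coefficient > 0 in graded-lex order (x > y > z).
3*x^2 + 2*y^2 + 3*z^2 - 2

1. The degree is 2 — bounded and convex; a quadric.
2. Symmetries: it's symmetric under z → −z, forcing even powers of z; it's symmetric under x → −x, forcing even powers of x; it's symmetric under y → −y, forcing even powers of y.
3. From the visible intercepts: among the integer gridlines, it crosses the y-axis at y ∈ {-1, 1}.
4. Solving for integer coefficients yields p as stated.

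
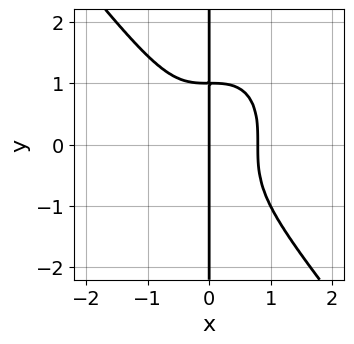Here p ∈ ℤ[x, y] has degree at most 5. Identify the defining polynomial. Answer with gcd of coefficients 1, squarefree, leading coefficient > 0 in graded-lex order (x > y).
First, deg p = 4. The shape is more complex than any degree-3 curve.
Then, reading off the gridlines: every point of the y-axis in the box is on the curve; it crosses the x-axis at the gridline x = 0.
Finally, matching integer coefficients to the picture gives p.

2*x^4 + x*y^3 - x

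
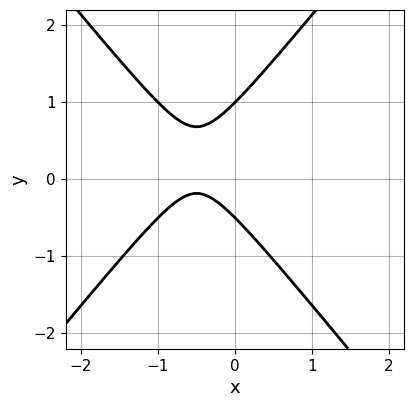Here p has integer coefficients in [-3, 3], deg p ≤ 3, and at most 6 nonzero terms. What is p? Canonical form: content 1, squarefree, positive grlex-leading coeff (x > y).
First, the degree is 2 — no degree-1 curve has this shape.
Then, against the integer gridlines: it meets the y-axis at y = 1 (among the integer gridlines); no x-intercept at any integer in the box.
Finally, assembling these constraints gives the stated polynomial.

3*x^2 - 2*y^2 + 3*x + y + 1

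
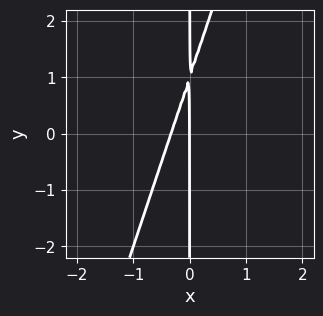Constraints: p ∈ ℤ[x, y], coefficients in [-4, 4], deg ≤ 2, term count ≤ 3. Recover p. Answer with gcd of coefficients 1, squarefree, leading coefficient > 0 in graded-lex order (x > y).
(a) The degree is 2 — a generic line meets the curve in up to 2 points.
(b) Reading off the gridlines: one x-axis crossing is at x = 0; the visible y-axis segment lies entirely on the curve.
(c) The integer polynomial consistent with all of this is the stated p.

3*x^2 - x*y + x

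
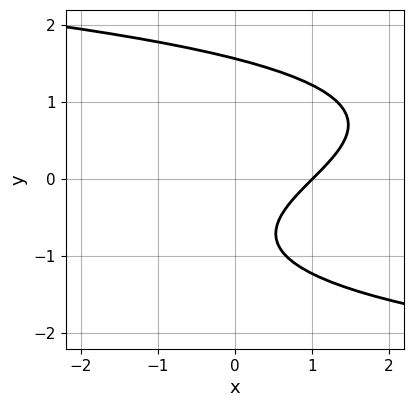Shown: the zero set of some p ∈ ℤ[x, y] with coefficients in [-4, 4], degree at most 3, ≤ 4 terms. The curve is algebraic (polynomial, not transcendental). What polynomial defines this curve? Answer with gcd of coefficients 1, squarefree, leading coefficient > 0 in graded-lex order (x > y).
1. deg p = 3. The shape is more complex than any degree-2 curve.
2. Observable constraints: one x-axis crossing is at x = 1.
3. These observations pin down the coefficients.

2*y^3 + 3*x - 3*y - 3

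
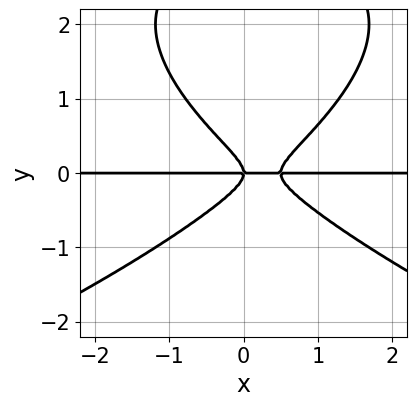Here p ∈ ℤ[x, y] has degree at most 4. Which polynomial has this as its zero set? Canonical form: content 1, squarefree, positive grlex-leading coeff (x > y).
(a) The degree is 4 — a generic line meets the curve in up to 4 points.
(b) From the visible intercepts: it meets the y-axis at y = 0 (among the integer gridlines); every point of the x-axis in the box is on the curve.
(c) Matching integer coefficients to the picture gives p.

y^4 + 2*x^2*y - 3*y^3 - x*y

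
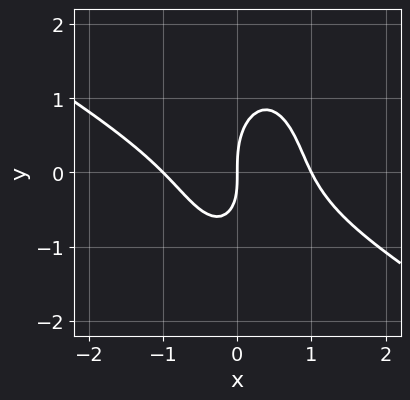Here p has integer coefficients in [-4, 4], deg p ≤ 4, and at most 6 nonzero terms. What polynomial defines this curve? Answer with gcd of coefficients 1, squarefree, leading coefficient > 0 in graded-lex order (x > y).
First, degree: no degree-2 curve has this shape, so deg p = 3.
Next, reading off the gridlines: the x-axis gridline crossings are at x ∈ {-1, 0, 1}; it meets the y-axis at y = 0 (among the integer gridlines).
Finally, fitting integer coefficients to these (and the overall shape) gives p.

2*x^3 + 3*x^2*y + y^3 - x*y - 2*x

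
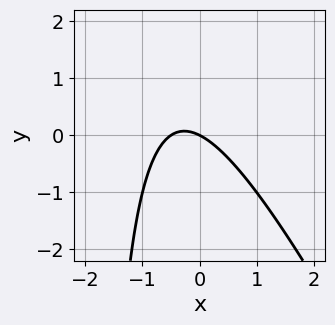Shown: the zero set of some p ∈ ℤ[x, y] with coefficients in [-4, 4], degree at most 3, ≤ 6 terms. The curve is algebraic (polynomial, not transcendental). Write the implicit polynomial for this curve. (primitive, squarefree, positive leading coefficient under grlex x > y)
2*x^2 + x*y + x + 2*y

deg p = 2. The shape is more complex than any degree-1 curve.
From the visible intercepts: one x-axis crossing is at x = 0; it crosses the y-axis at the gridline y = 0.
Assembling these constraints gives the stated polynomial.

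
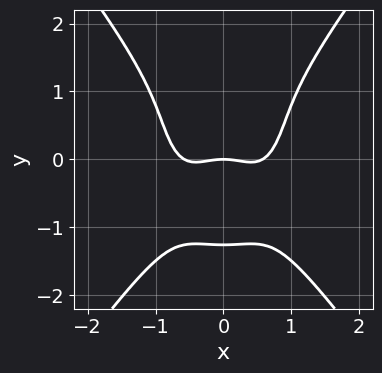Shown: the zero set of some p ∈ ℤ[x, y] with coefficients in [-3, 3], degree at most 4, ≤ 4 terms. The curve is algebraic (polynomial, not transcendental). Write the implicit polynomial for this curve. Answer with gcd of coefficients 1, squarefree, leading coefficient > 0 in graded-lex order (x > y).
3*x^4 - y^4 - x^2 - 2*y

1. The degree is 4 — no degree-3 curve has this shape.
2. Symmetries: it's symmetric under x → −x, forcing even powers of x.
3. From the axis intercepts and sections: it meets the y-axis at y = 0 (among the integer gridlines); one x-axis crossing is at x = 0.
4. These observations pin down the coefficients.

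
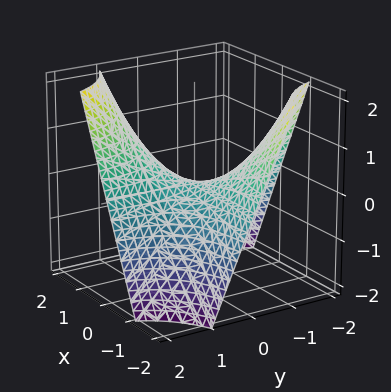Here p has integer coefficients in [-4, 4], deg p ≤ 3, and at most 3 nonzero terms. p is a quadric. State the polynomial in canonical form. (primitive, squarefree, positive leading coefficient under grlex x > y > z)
x*y - z

First, deg p = 2. A saddle surface; a quadric.
Then, against the integer gridlines: the visible x-axis segment lies entirely on the surface; one z-axis crossing is at z = 0; the visible y-axis segment lies entirely on the surface.
Finally, putting this together gives p.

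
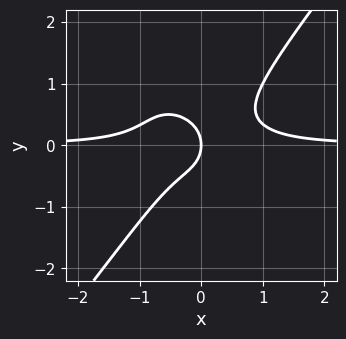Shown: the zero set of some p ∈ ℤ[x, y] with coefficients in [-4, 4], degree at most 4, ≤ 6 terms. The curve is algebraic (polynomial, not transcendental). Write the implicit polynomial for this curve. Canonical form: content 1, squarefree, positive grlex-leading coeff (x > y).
3*x^3*y + x^2*y^2 - 2*y^4 - y^2 - x

The degree is 4 — no degree-3 curve has this shape.
From the visible intercepts: one y-axis crossing is at y = 0; it crosses the x-axis at the gridline x = 0.
The integer polynomial consistent with all of this is the stated p.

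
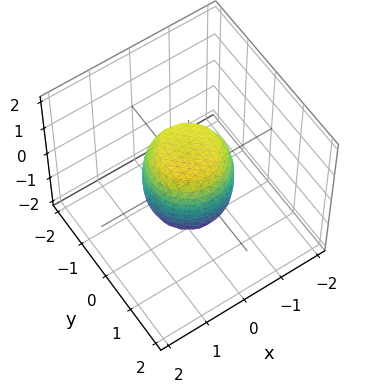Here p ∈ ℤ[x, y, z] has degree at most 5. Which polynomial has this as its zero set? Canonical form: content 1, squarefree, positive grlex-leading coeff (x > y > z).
2*x^4 + 4*x^2*y^2 + 2*y^4 - x^2 - y^2 + z^2 - 1

First, deg p = 4. A generic line meets the surface in up to 4 points.
Then, symmetries: the z-axis is an axis of rotation, so x and y enter only as x² + y².
Then, observable constraints: the z-axis gridline crossings are at z ∈ {-1, 1}; among the integer gridlines, it crosses the x-axis at x ∈ {-1, 1}; among the integer gridlines, it crosses the y-axis at y ∈ {-1, 1}.
Finally, these observations pin down the coefficients.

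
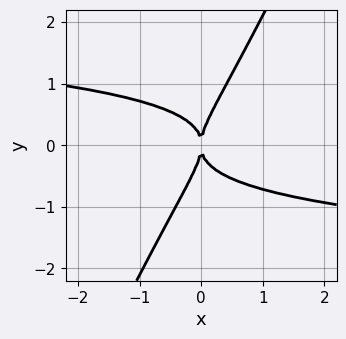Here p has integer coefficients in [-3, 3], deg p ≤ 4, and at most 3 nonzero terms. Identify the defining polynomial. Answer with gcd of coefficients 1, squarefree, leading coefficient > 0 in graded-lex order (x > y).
2*x*y^3 - y^4 + x^2

First, the degree is 4 — the shape is more complex than any degree-3 curve.
Next, reading off the gridlines: it crosses the y-axis at the gridline y = 0; it meets the x-axis at x = 0 (among the integer gridlines).
Finally, assembling these constraints gives the stated polynomial.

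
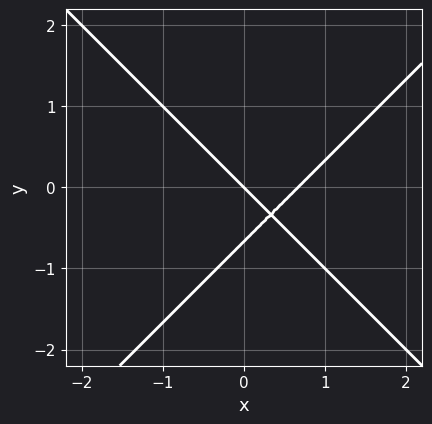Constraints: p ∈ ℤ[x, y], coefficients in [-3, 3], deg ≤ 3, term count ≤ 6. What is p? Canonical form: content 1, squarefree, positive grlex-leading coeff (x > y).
(a) deg p = 2.
(b) Reading off the gridlines: it meets the y-axis at y = 0 (among the integer gridlines); one x-axis crossing is at x = 0.
(c) Solving for integer coefficients yields p as stated.

3*x^2 - 3*y^2 - 2*x - 2*y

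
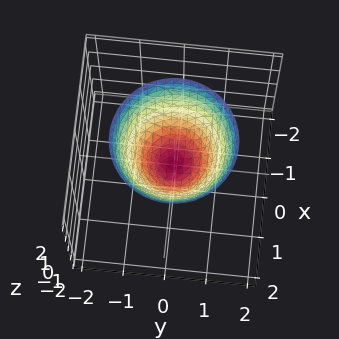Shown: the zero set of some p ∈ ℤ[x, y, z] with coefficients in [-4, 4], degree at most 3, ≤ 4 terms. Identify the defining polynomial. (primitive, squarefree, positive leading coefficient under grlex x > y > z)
(a) Degree: a single bowl opening along one axis; a quadric, so deg p = 2.
(b) Symmetries: rotational symmetry about the z-axis ⇒ p depends on x, y only through x² + y².
(c) Reading off the gridlines: a circular section at z = 1 has radius exactly 1; it meets the z-axis at z = 0 (among the integer gridlines); it crosses the y-axis at the gridline y = 0.
(d) Together with the visible shape, these determine p as stated.

x^2 + y^2 - z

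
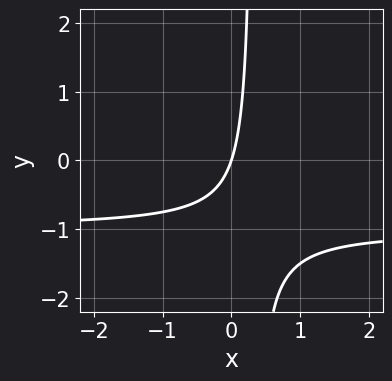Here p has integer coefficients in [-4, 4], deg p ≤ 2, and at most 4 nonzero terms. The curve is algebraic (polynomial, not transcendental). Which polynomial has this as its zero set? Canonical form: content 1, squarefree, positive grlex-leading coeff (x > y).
The degree is 2 — a generic line meets the curve in up to 2 points.
From the visible intercepts: one x-axis crossing is at x = 0; it crosses the y-axis at the gridline y = 0.
Together with the visible shape, these determine p as stated.

3*x*y + 3*x - y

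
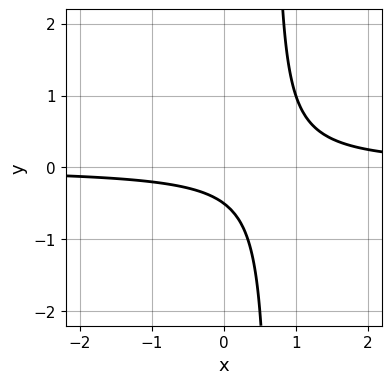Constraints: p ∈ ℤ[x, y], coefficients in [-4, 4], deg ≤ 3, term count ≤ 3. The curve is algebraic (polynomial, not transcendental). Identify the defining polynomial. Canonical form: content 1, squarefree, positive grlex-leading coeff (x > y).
3*x*y - 2*y - 1

(a) Degree: the shape is more complex than any degree-1 curve, so deg p = 2.
(b) Reading off the gridlines: the curve avoids every integer x-axis point in the box.
(c) Assembling these constraints gives the stated polynomial.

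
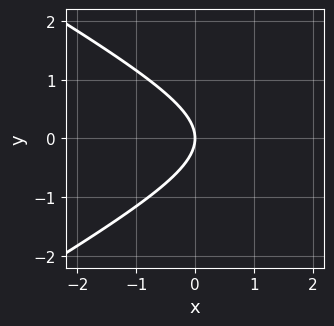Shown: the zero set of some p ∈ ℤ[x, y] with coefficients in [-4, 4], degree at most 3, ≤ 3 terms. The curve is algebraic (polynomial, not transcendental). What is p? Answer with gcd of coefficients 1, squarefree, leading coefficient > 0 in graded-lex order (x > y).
x^2 - 3*y^2 - 3*x

First, degree: the shape is more complex than any degree-1 curve, so deg p = 2.
Then, symmetries: it's symmetric under y → −y, forcing even powers of y.
Then, checking where it meets the axes: it crosses the x-axis at the gridline x = 0; it meets the y-axis at y = 0 (among the integer gridlines).
Finally, matching integer coefficients to the picture gives p.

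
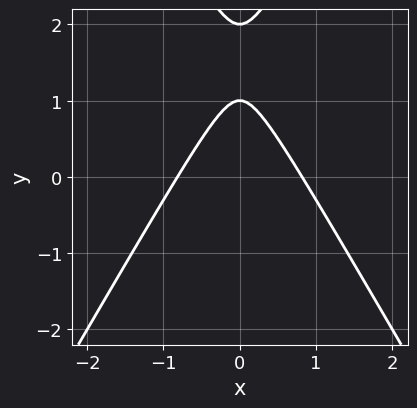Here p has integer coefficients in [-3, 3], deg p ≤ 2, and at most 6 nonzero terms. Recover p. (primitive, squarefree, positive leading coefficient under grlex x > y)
3*x^2 - y^2 + 3*y - 2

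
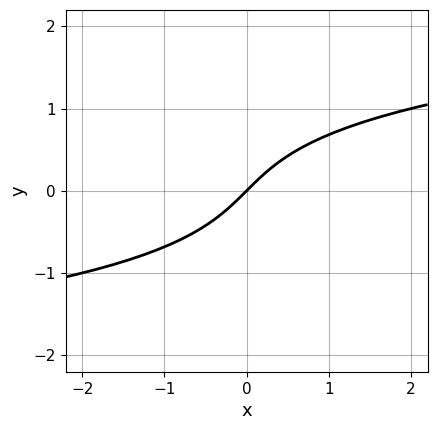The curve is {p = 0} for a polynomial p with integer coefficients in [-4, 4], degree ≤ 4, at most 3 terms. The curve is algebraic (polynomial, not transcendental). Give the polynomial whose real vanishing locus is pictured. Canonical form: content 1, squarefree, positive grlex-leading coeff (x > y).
(a) Degree: a generic line meets the curve in up to 3 points, so deg p = 3.
(b) Against the integer gridlines: one y-axis crossing is at y = 0; one x-axis crossing is at x = 0.
(c) These observations pin down the coefficients.

y^3 - x + y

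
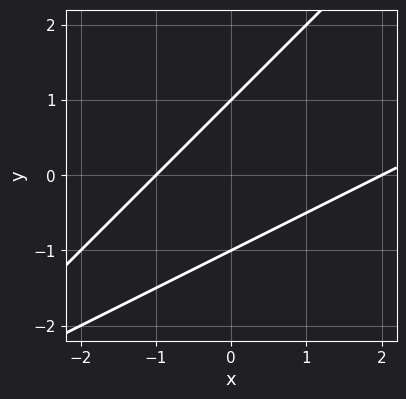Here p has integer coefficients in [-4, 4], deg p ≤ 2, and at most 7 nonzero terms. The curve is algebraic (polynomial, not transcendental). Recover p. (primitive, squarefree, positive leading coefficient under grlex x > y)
Degree: no degree-1 curve has this shape, so deg p = 2.
Against the integer gridlines: the x-axis gridline crossings are at x ∈ {-1, 2}; the y-axis gridline crossings are at y ∈ {-1, 1}.
Putting this together gives p.

x^2 - 3*x*y + 2*y^2 - x - 2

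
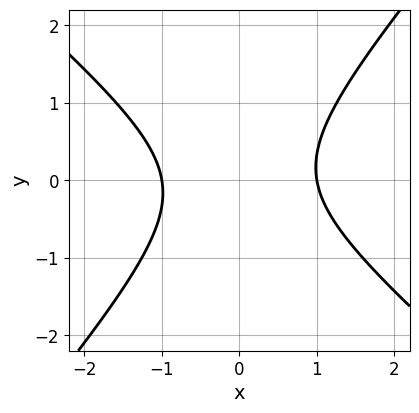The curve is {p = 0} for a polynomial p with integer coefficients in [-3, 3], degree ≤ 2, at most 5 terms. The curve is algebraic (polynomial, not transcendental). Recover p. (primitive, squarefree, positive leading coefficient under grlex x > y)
3*x^2 + x*y - 3*y^2 - 3

Degree: no degree-1 curve has this shape, so deg p = 2.
Against the integer gridlines: the x-axis gridline crossings are at x ∈ {-1, 1}; the curve avoids every integer y-axis point in the box.
Assembling these constraints gives the stated polynomial.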